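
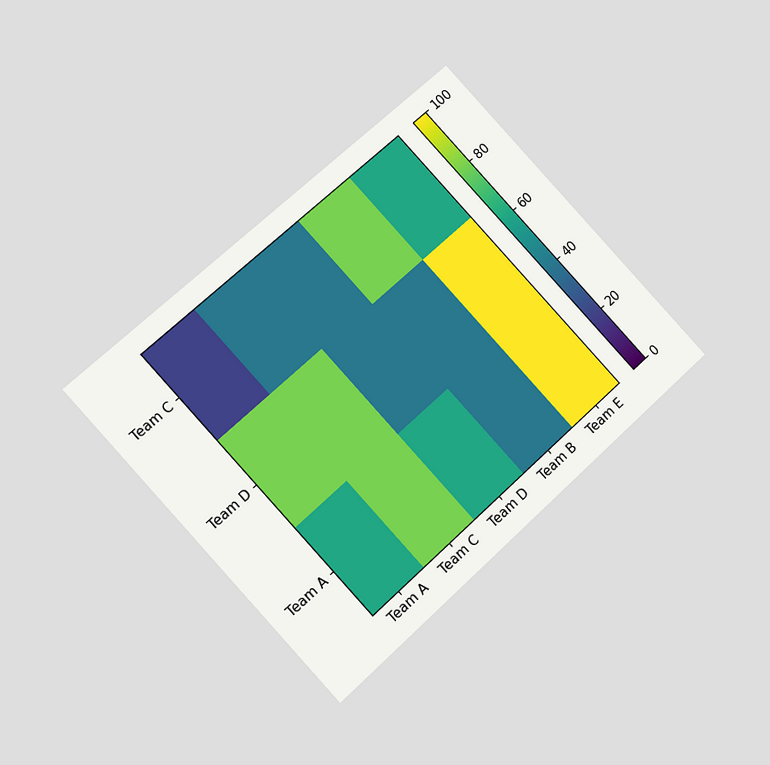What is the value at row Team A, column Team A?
The chart is tilted about 42° counter-clockwise and viewed at a slight angle. Matching cell (Team A, Team A) against the colorbar gives 60.

60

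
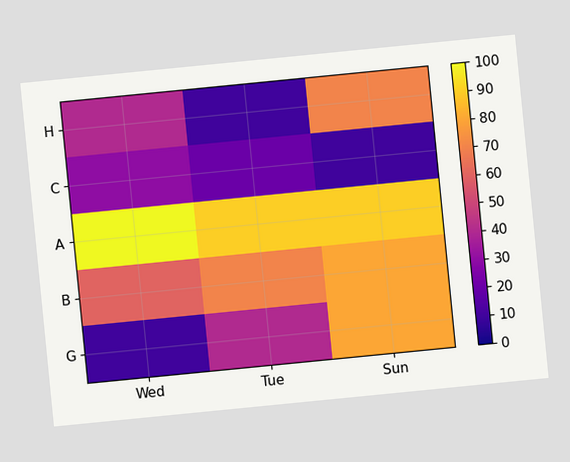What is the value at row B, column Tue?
70

The chart is tilted about 6° counter-clockwise. Matching cell (B, Tue) against the colorbar gives 70.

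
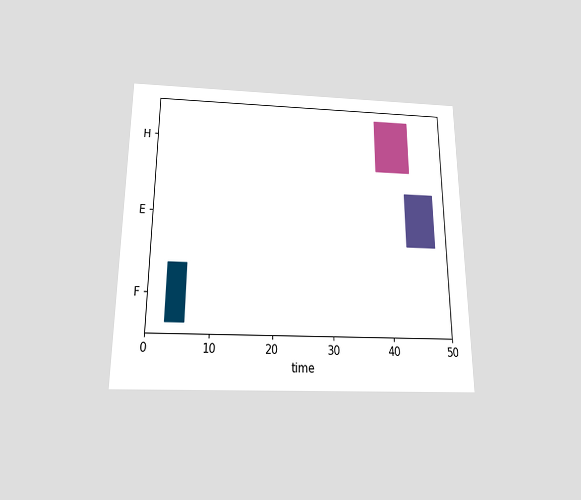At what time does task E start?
43

The chart is viewed slightly from below. The E bar begins at t=43.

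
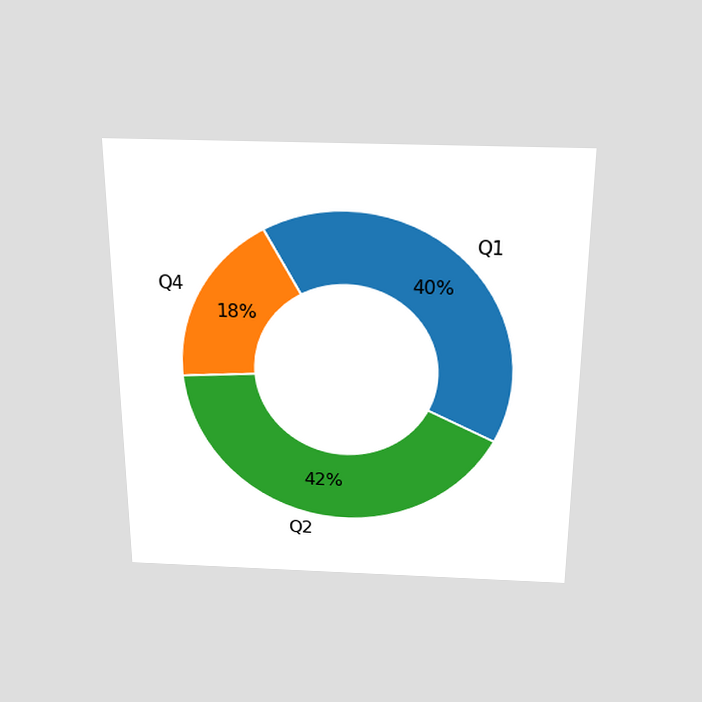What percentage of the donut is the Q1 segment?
40%

The chart is viewed slightly from above. The Q1 segment takes up 40% of the ring.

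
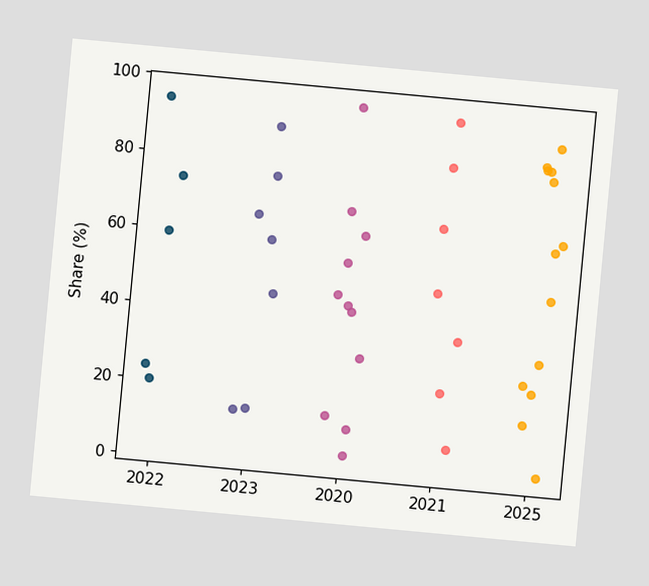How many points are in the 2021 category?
7

The chart is tilted about 5° clockwise. Counting the markers in the 2021 column gives 7.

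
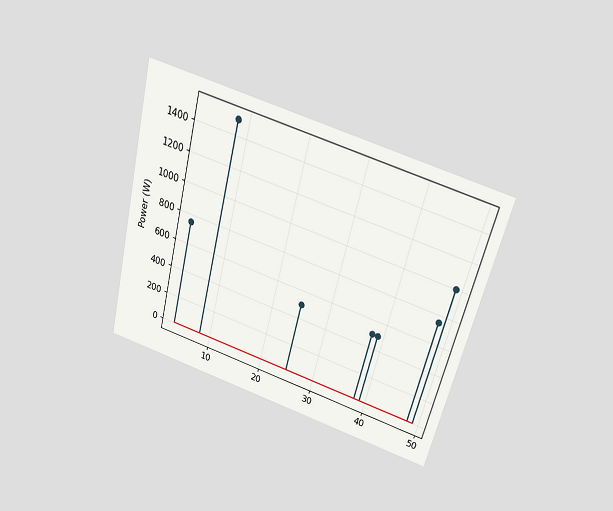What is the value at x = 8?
1500W

The chart is tilted about 14° clockwise and viewed slightly from above. The stem at x=8 reaches 1500W.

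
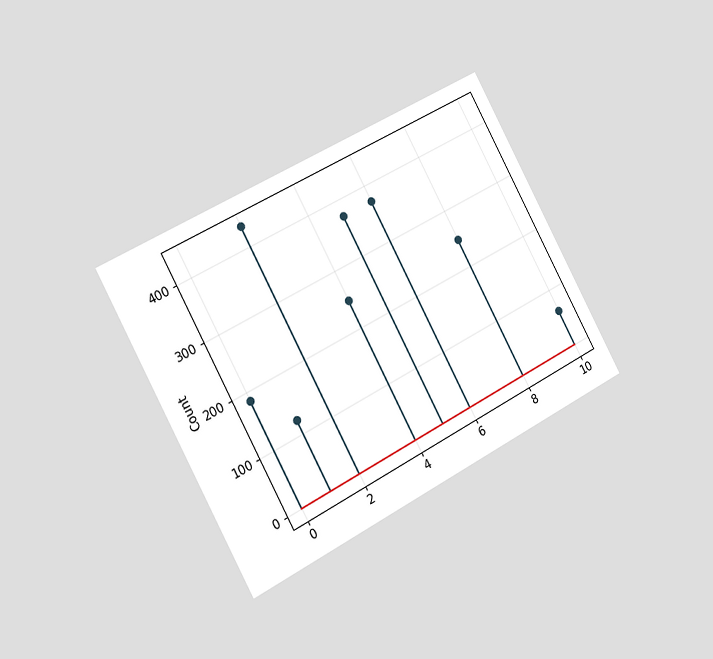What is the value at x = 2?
The chart is tilted about 28° counter-clockwise and viewed slightly from the left. The stem at x=2 reaches 434.

434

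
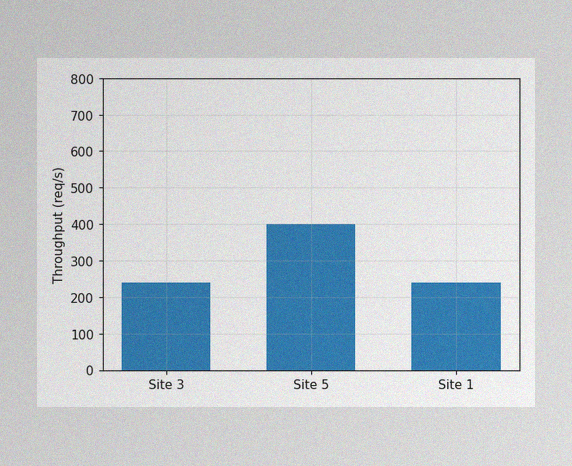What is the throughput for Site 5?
The image has some photo noise and uneven lighting. Reading along the chart's y-axis, the Site 5 bar reaches 400req/s.

400req/s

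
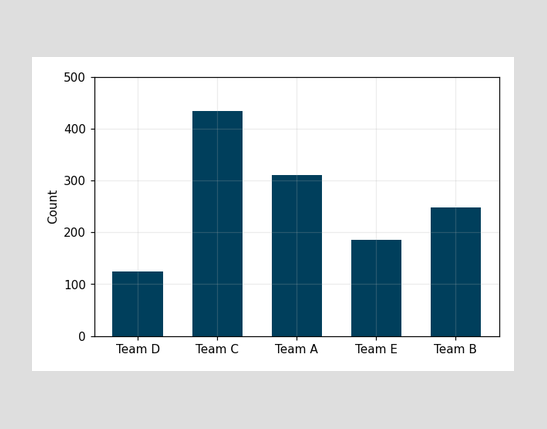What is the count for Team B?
248

Reading along the chart's y-axis, the Team B bar reaches 248.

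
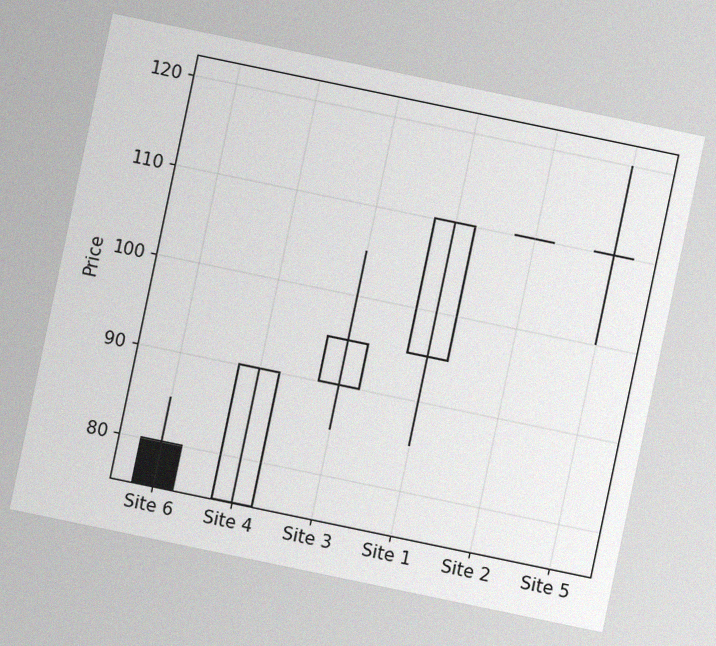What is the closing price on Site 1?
The chart is tilted about 12° clockwise, with some photo noise. The Site 1 candle closes at 110.

110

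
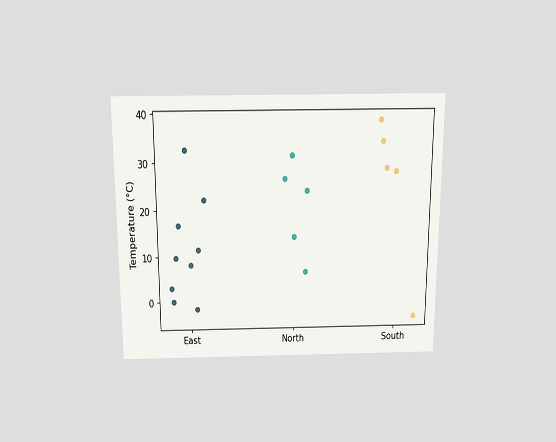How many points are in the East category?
9

The chart is viewed slightly from above. Counting the markers in the East column gives 9.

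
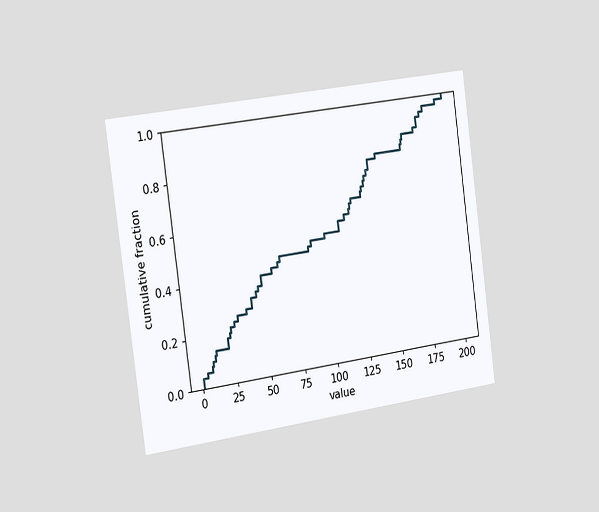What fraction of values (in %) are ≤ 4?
The chart is tilted about 8° counter-clockwise and viewed slightly from the left. At x=4 the ECDF step is at 6%.

6%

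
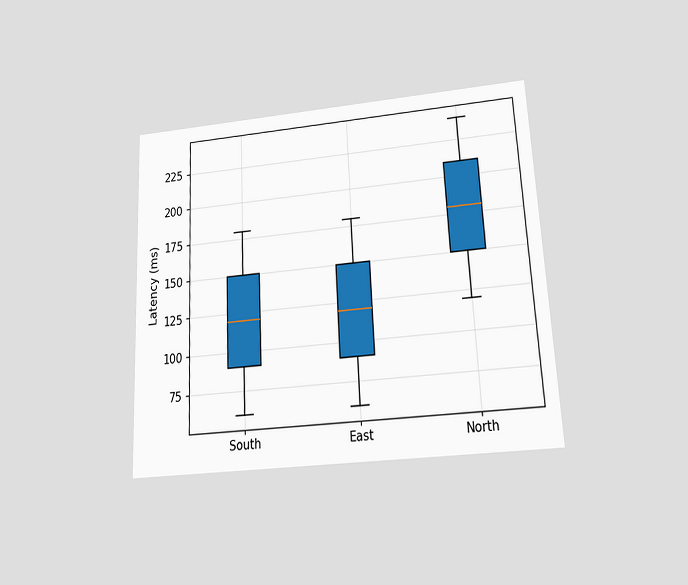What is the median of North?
The chart is tilted about 3° counter-clockwise and viewed slightly from below. The median line in the North box sits at 180ms.

180ms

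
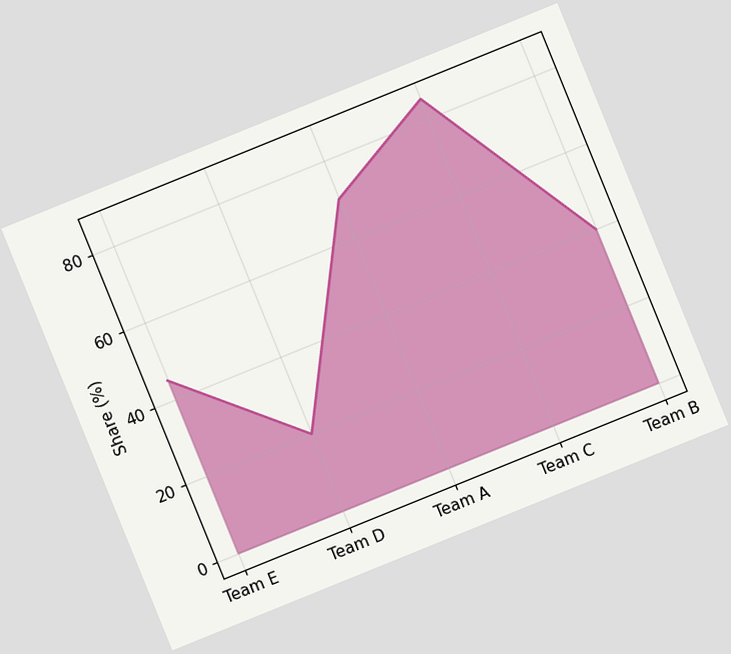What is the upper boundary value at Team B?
40%

The chart is tilted about 22° counter-clockwise. At Team B the upper boundary is at 40%.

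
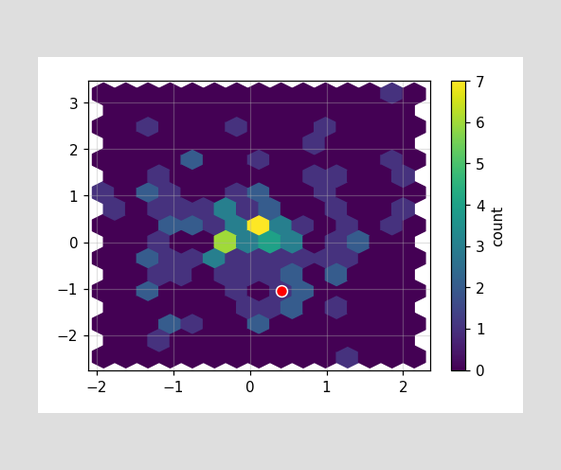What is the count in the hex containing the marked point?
1

The marked hex reads 1 on the colorbar.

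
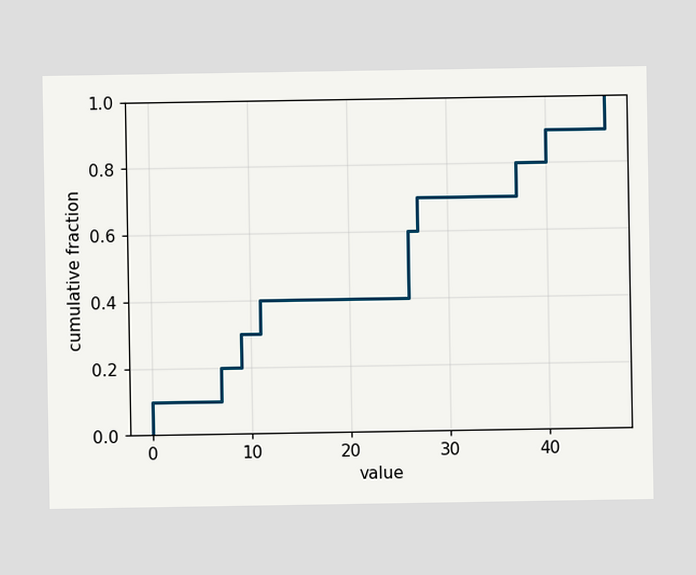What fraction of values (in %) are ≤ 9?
30%

At x=9 the ECDF step is at 30%.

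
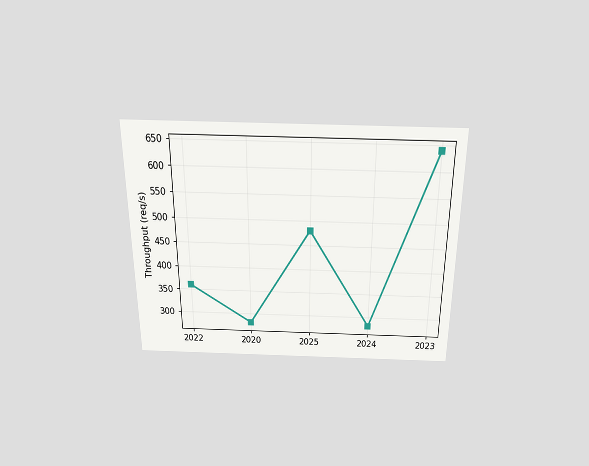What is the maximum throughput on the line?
The chart is viewed slightly from above. The highest point is at 2023, and reading across to the y-axis gives 640req/s.

640req/s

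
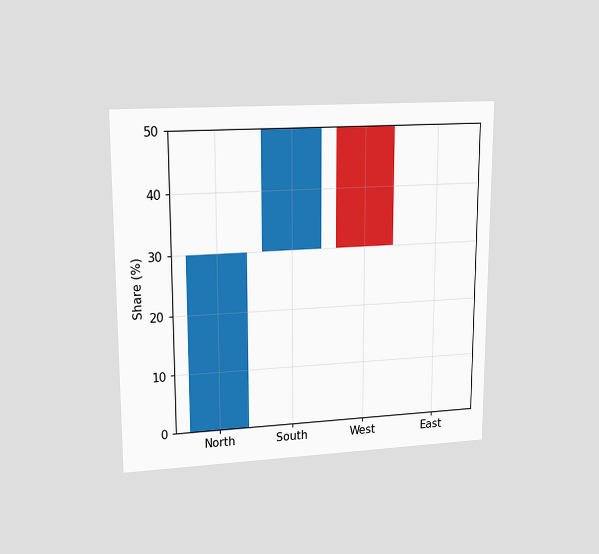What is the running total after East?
The chart is viewed at a slight angle. After East the running total reaches 30%.

30%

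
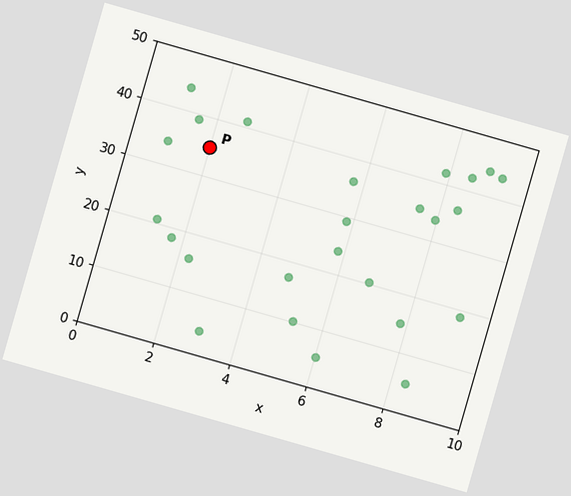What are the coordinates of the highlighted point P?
(2, 35)

The chart is tilted about 16° clockwise. Following the gridlines from P to each axis, P sits at (2, 35).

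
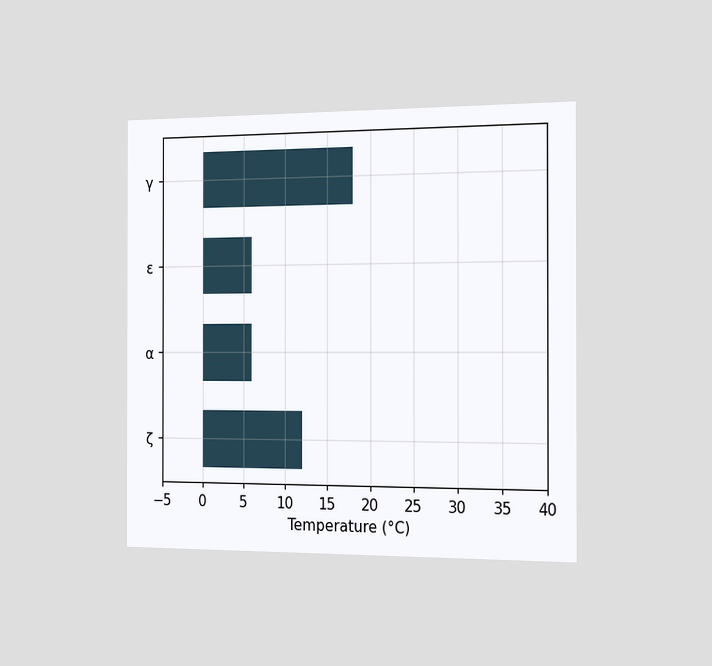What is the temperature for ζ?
The chart is viewed slightly from the right. Reading along the chart's x-axis, the ζ bar reaches 12°C.

12°C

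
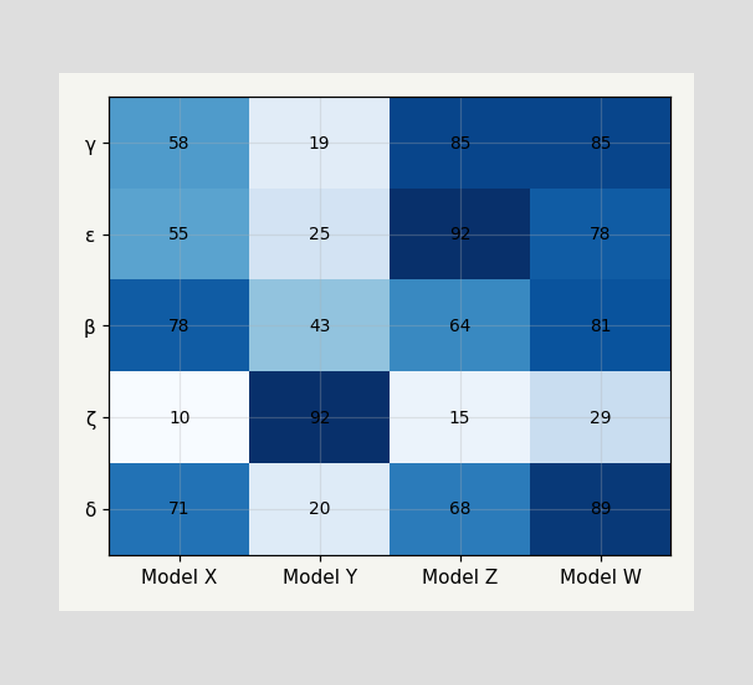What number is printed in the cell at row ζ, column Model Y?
The (ζ, Model Y) cell reads 92.

92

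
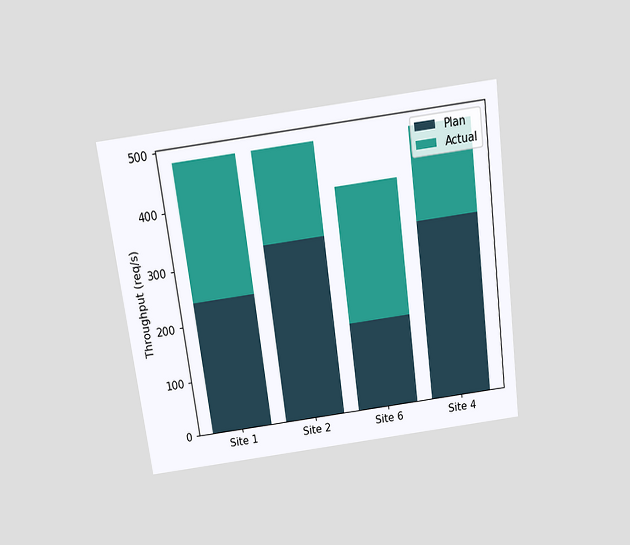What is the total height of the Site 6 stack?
400req/s

The chart is tilted about 8° counter-clockwise and viewed slightly from above. The Site 6 stack's top reaches 400req/s on the y-axis.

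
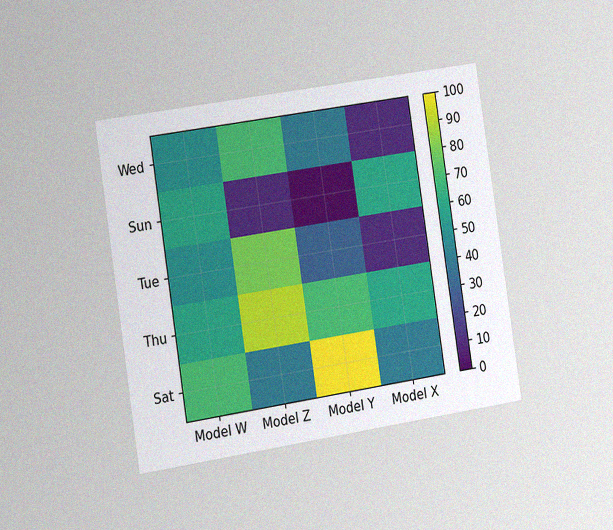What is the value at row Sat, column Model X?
The chart is tilted about 9° counter-clockwise and viewed slightly from the left, with some photo noise. Matching cell (Sat, Model X) against the colorbar gives 40.

40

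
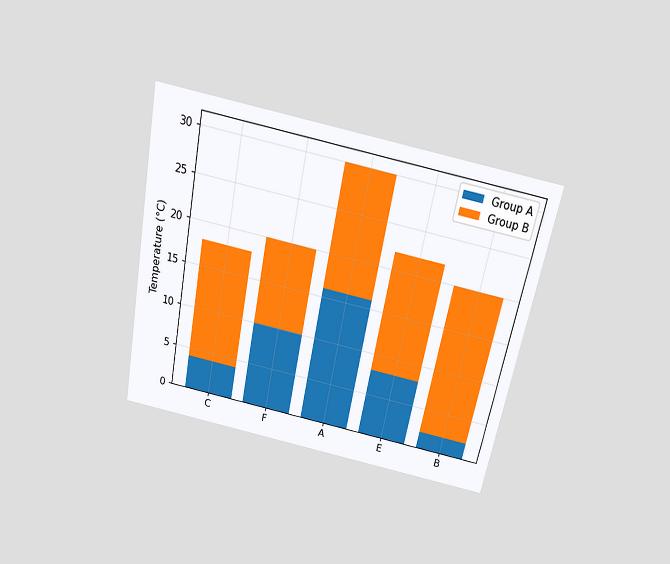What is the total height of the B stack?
20°C

The chart is tilted about 11° clockwise and viewed slightly from above. The B stack's top reaches 20°C on the y-axis.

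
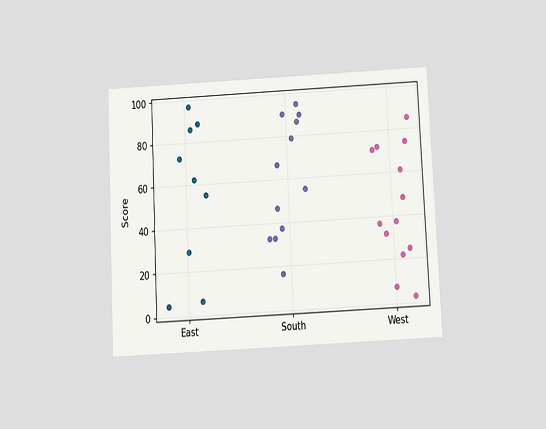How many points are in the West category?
13

The chart is tilted about 3° counter-clockwise and viewed slightly from below. Counting the markers in the West column gives 13.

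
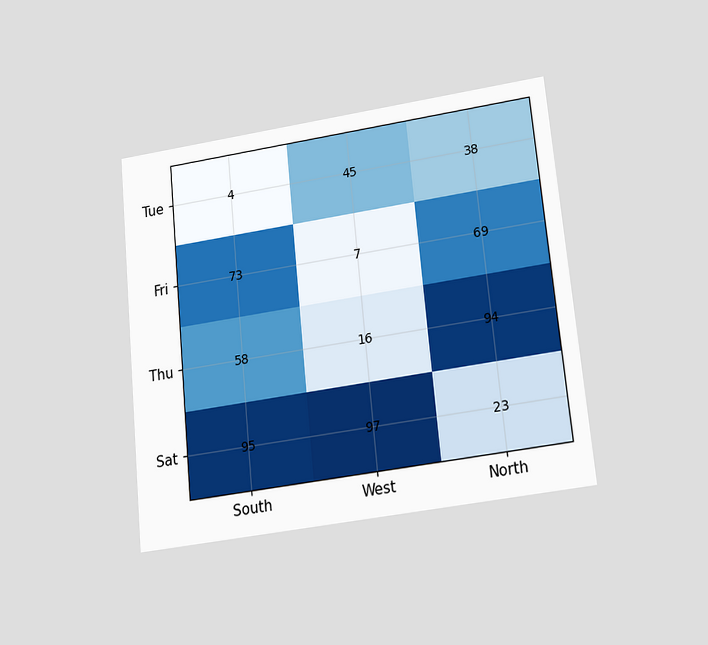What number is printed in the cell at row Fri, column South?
The chart is tilted about 5° counter-clockwise and viewed slightly from below. The (Fri, South) cell reads 73.

73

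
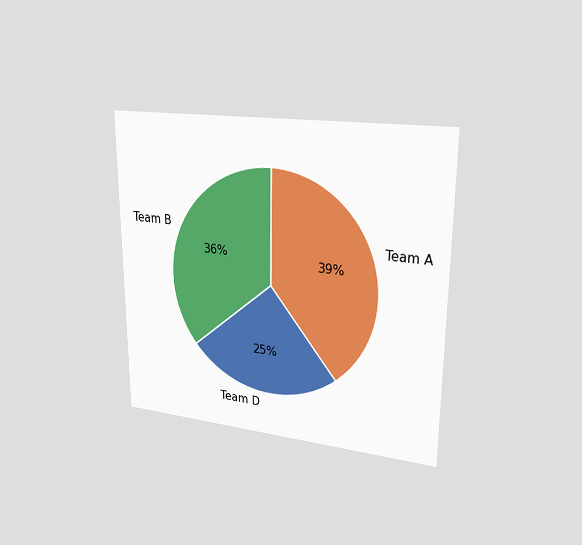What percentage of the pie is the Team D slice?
25%

The chart is viewed slightly from the right. The Team D slice takes up 25% of the pie.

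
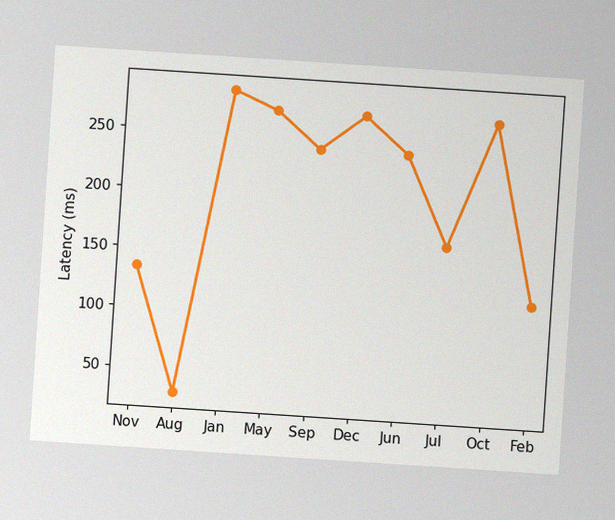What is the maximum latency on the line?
285ms

The chart is tilted about 4° clockwise, with some photo noise. The highest point is at Jan, and reading across to the y-axis gives 285ms.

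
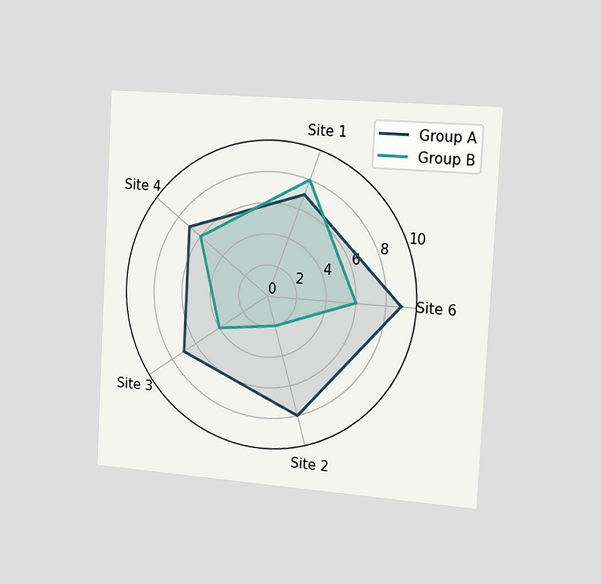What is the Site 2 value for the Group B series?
The chart is tilted about 3° clockwise and viewed slightly from the right. On the Site 2 axis, Group B reaches 2.

2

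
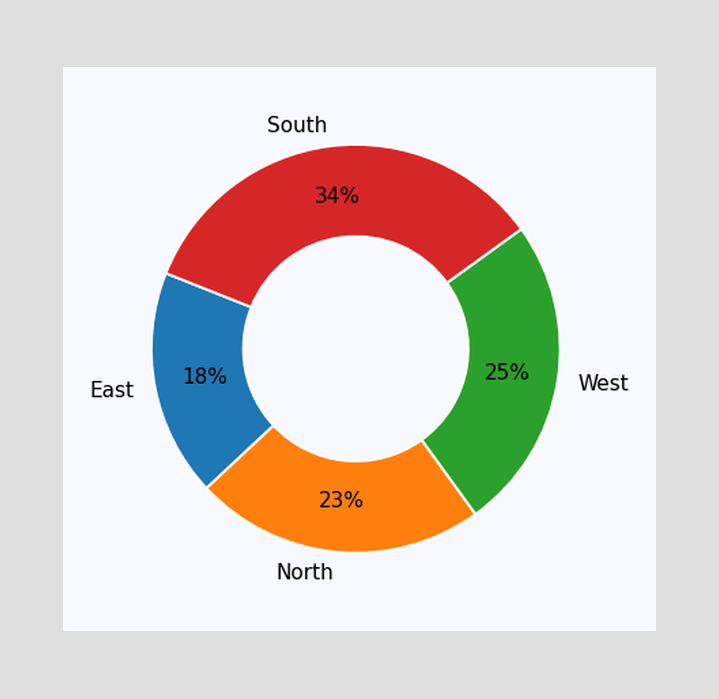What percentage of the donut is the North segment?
The North segment takes up 23% of the ring.

23%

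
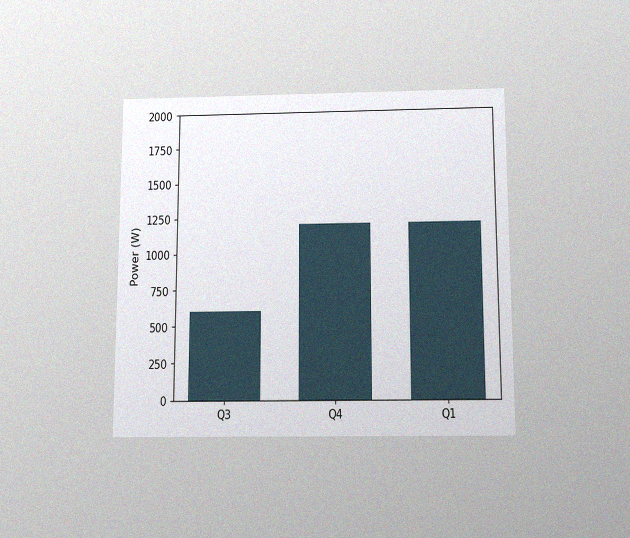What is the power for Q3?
600W

The chart is viewed slightly from below, with some photo noise. Reading along the chart's y-axis, the Q3 bar reaches 600W.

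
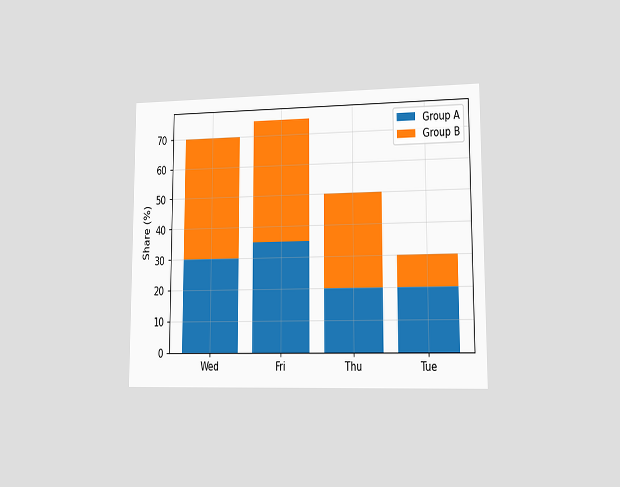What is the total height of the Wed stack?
The chart is viewed slightly from the right. The Wed stack's top reaches 70% on the y-axis.

70%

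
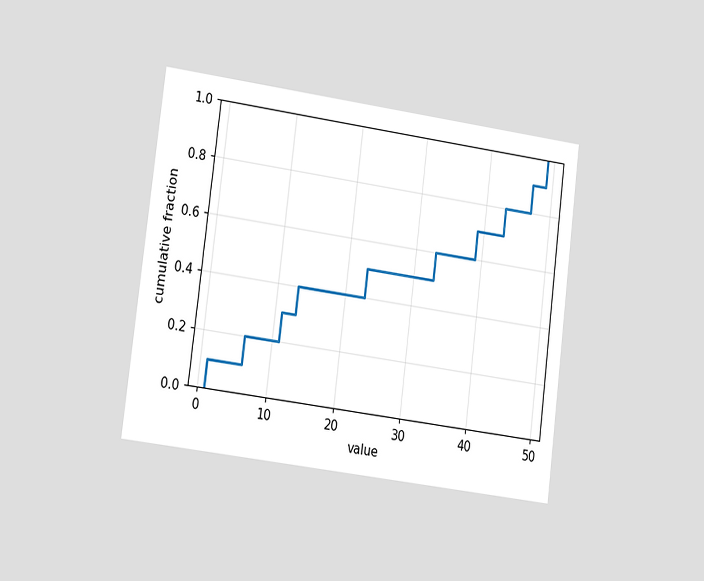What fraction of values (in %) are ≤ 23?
The chart is tilted about 7° clockwise and viewed slightly from the left. At x=23 the ECDF step is at 50%.

50%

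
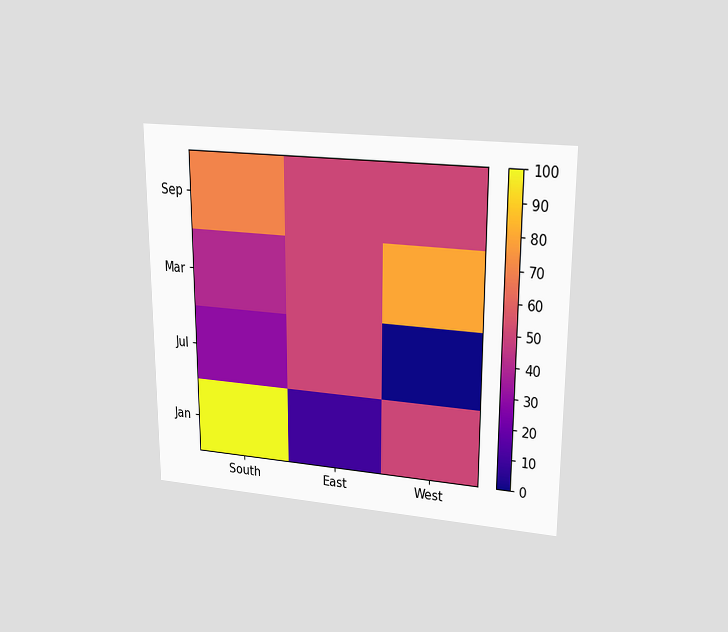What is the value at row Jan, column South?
The chart is viewed at a slight angle. Matching cell (Jan, South) against the colorbar gives 100.

100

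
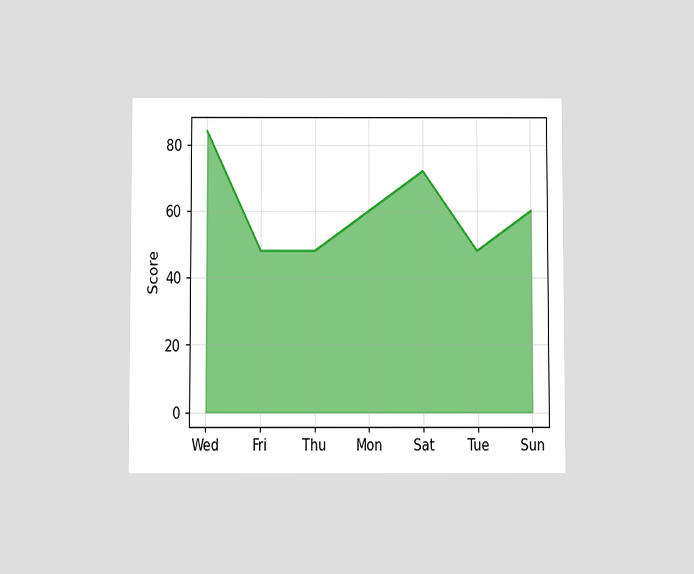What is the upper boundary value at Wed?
The chart is viewed slightly from below. At Wed the upper boundary is at 84.

84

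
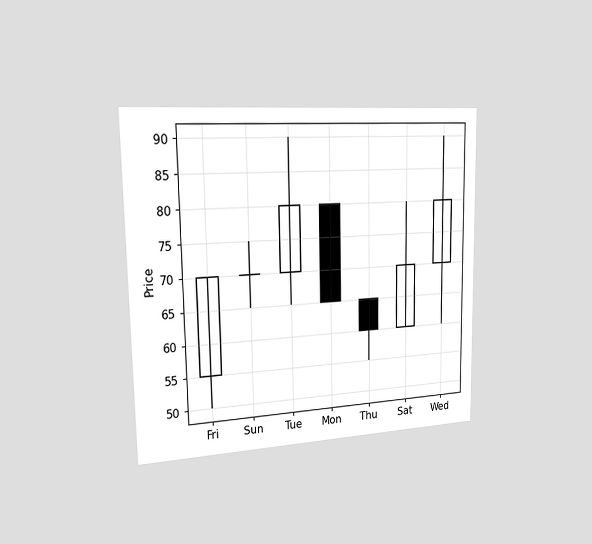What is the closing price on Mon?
65

The chart is viewed slightly from the left. The Mon candle closes at 65.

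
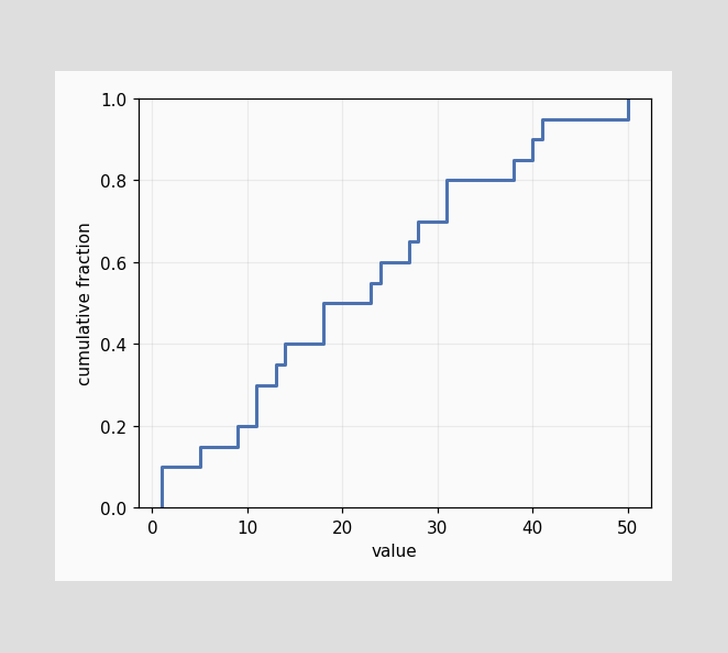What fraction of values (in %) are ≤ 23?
At x=23 the ECDF step is at 55%.

55%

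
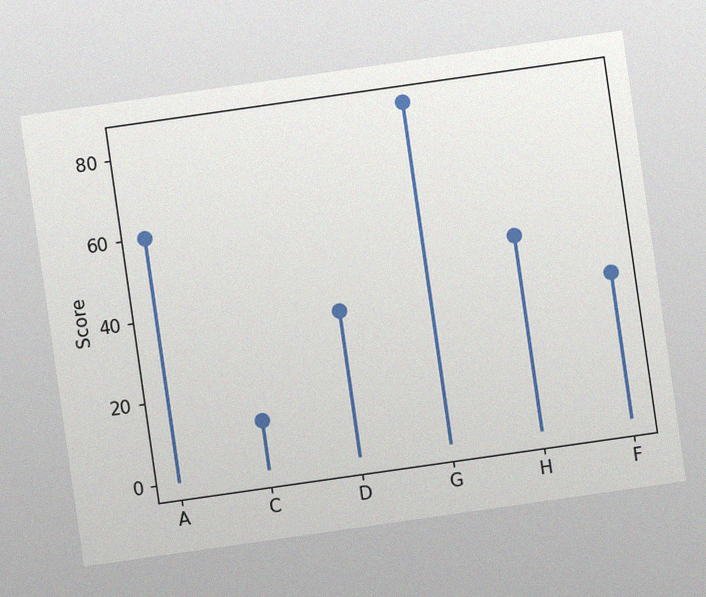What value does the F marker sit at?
The chart is tilted about 8° counter-clockwise, with some photo noise. The F marker sits at 36.

36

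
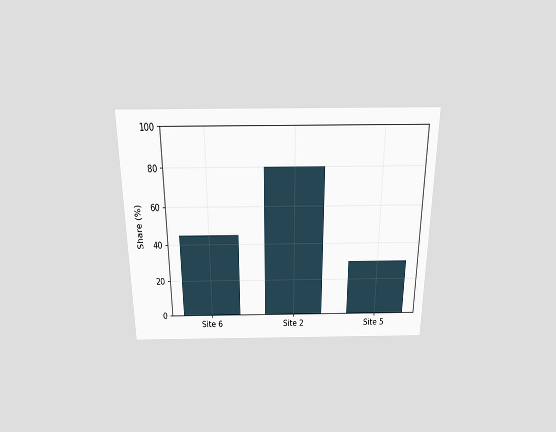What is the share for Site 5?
The chart is viewed slightly from above. Reading along the chart's y-axis, the Site 5 bar reaches 30%.

30%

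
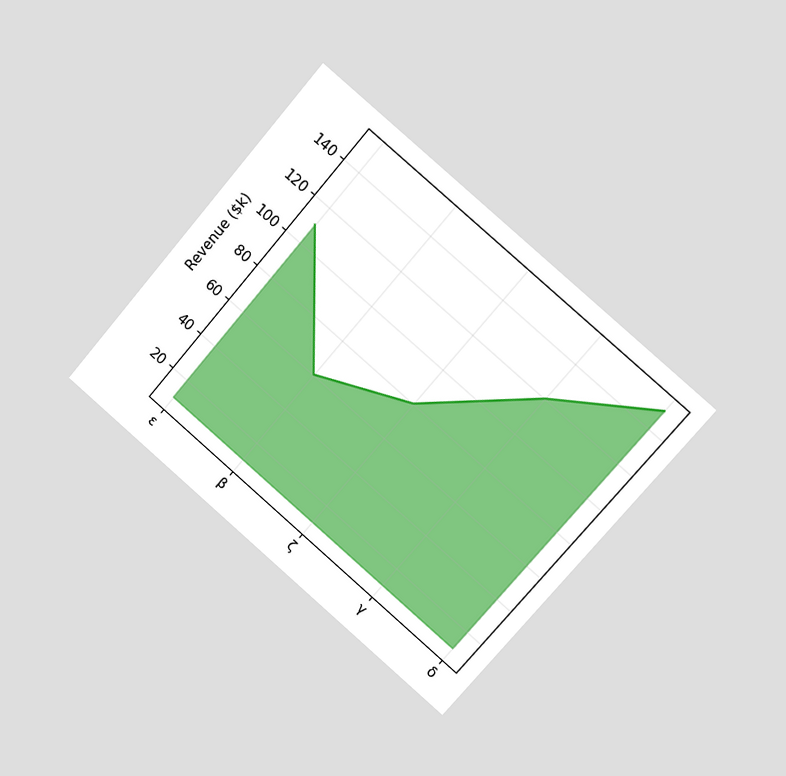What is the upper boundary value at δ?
The chart is tilted about 41° clockwise and viewed slightly from the right. At δ the upper boundary is at $150k.

$150k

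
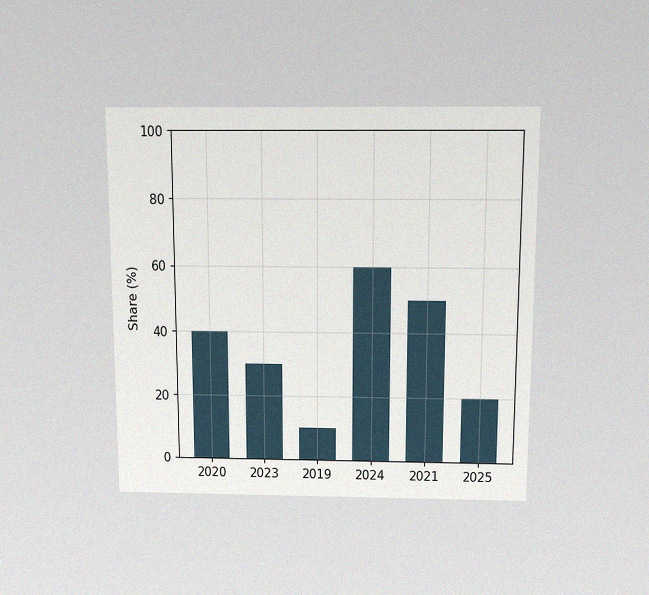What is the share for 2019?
10%

The chart is viewed slightly from above, with some photo noise. Reading along the chart's y-axis, the 2019 bar reaches 10%.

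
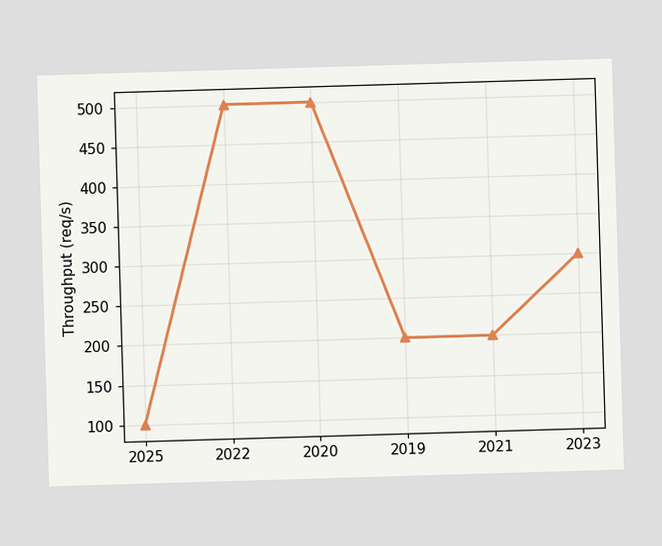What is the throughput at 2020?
At 2020, the line is at 500req/s.

500req/s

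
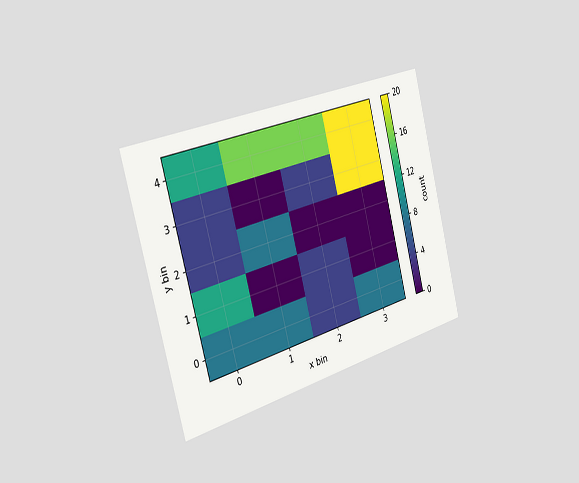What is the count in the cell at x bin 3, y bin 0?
8

The chart is tilted about 15° counter-clockwise and viewed slightly from the left. Matching the cell (3, 0) against the colorbar gives 8.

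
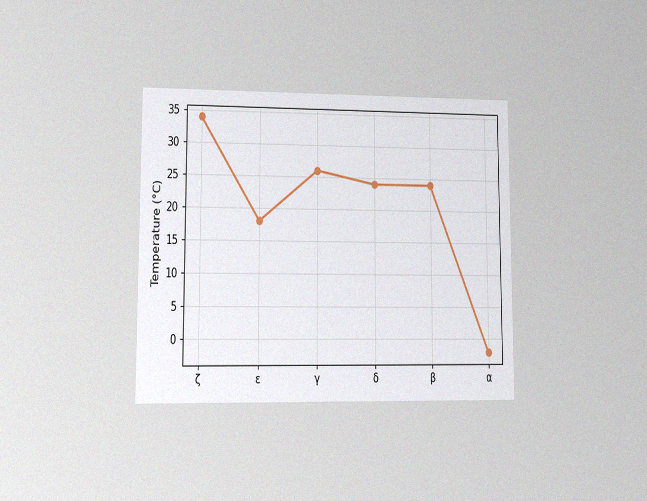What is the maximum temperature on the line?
The chart is viewed at a slight angle, with some photo noise. The highest point is at ζ, and reading across to the y-axis gives 34°C.

34°C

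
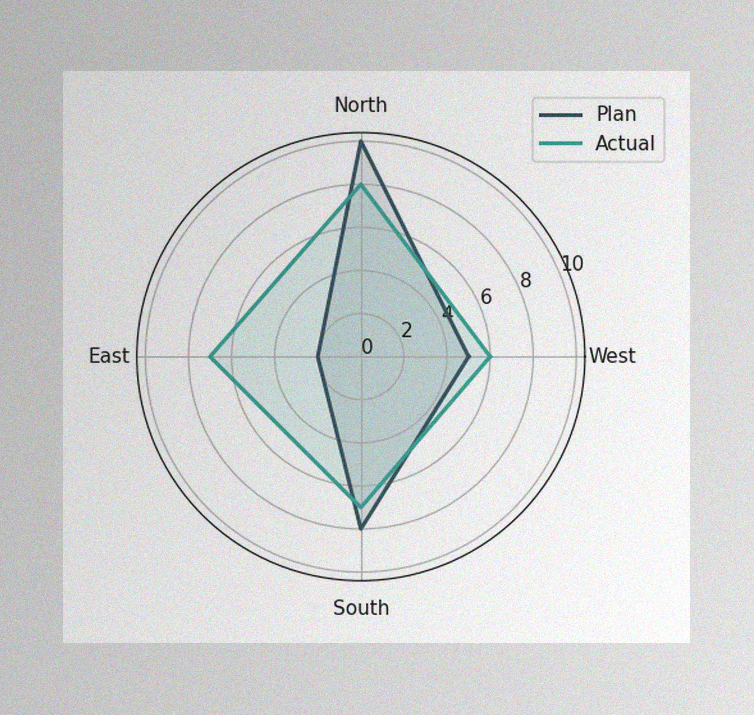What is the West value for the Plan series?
The image has some photo noise and uneven lighting. On the West axis, Plan reaches 5.

5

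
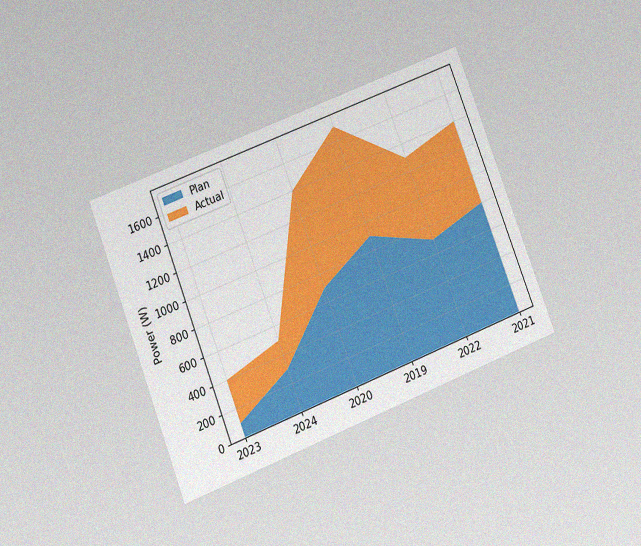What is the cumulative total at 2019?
The chart is tilted about 21° counter-clockwise and viewed at a slight angle, with some photo noise. The stacked total at 2019 reaches 1700W.

1700W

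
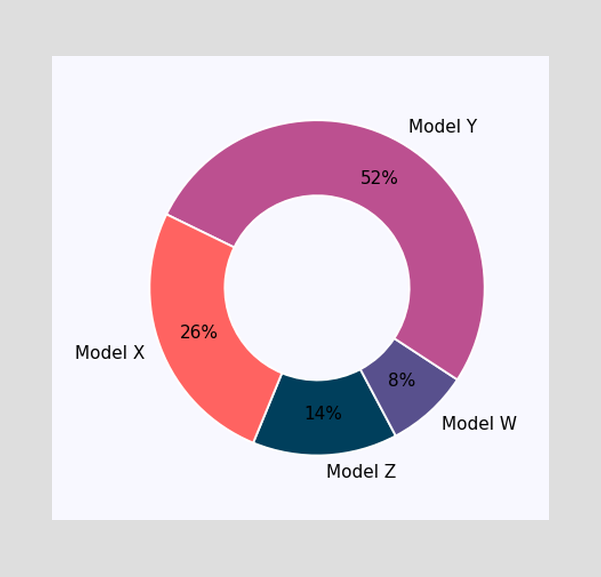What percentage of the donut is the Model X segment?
26%

The Model X segment takes up 26% of the ring.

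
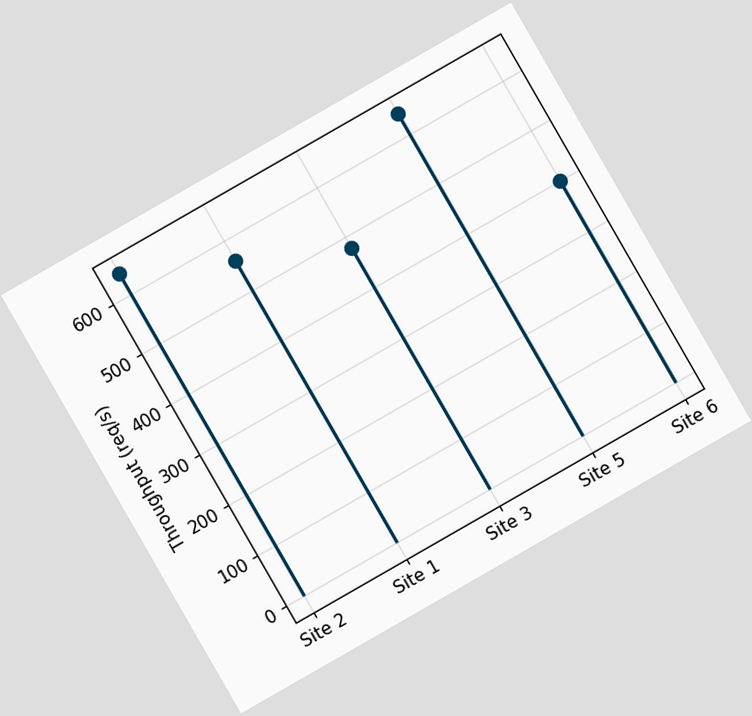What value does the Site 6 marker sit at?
The chart is tilted about 30° counter-clockwise. The Site 6 marker sits at 400req/s.

400req/s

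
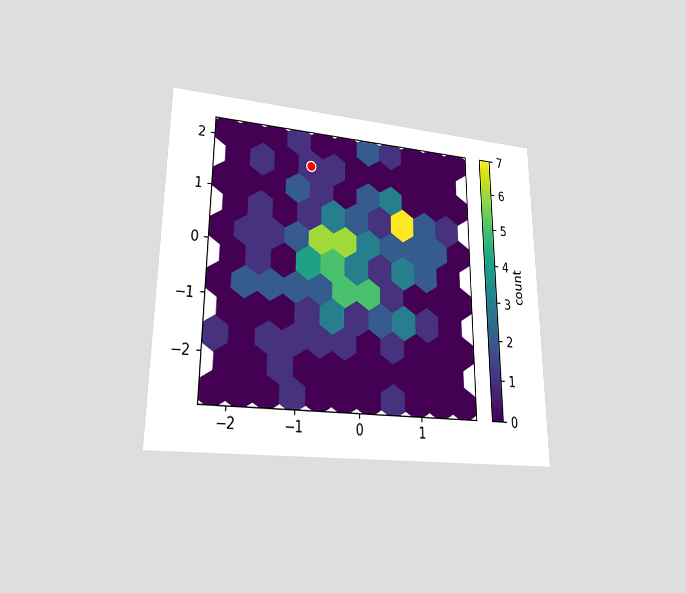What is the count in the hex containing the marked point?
1

The chart is viewed at a slight angle. The marked hex reads 1 on the colorbar.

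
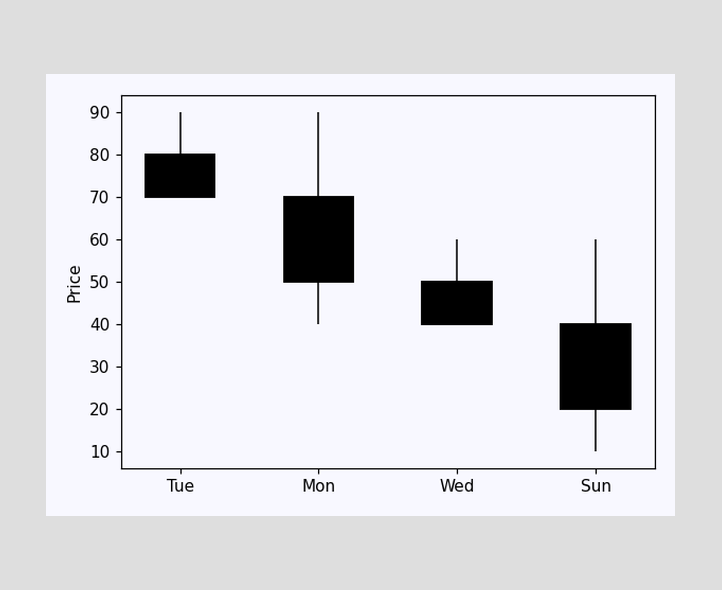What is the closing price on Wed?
The Wed candle closes at 40.

40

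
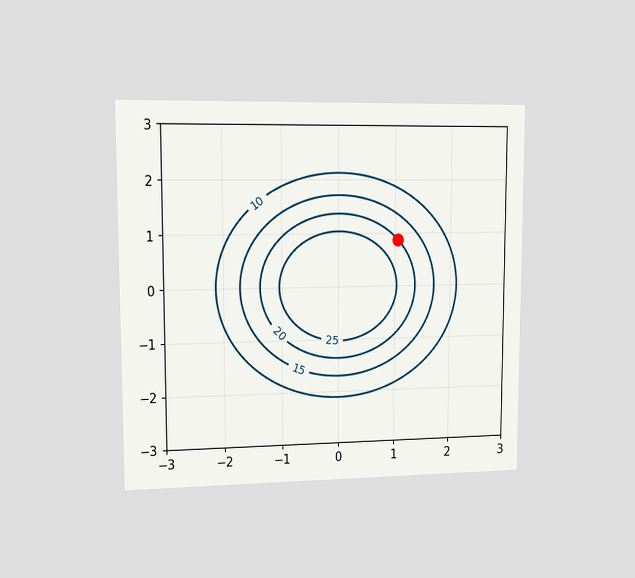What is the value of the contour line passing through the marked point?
The chart is viewed slightly from the left. The marked point sits on the contour labelled 20.

20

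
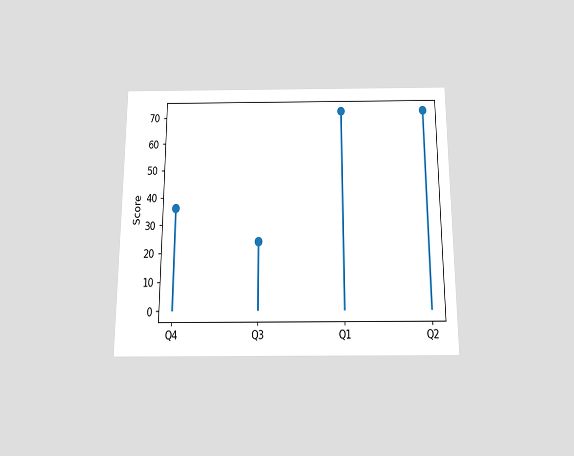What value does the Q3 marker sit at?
24

The chart is viewed slightly from below. The Q3 marker sits at 24.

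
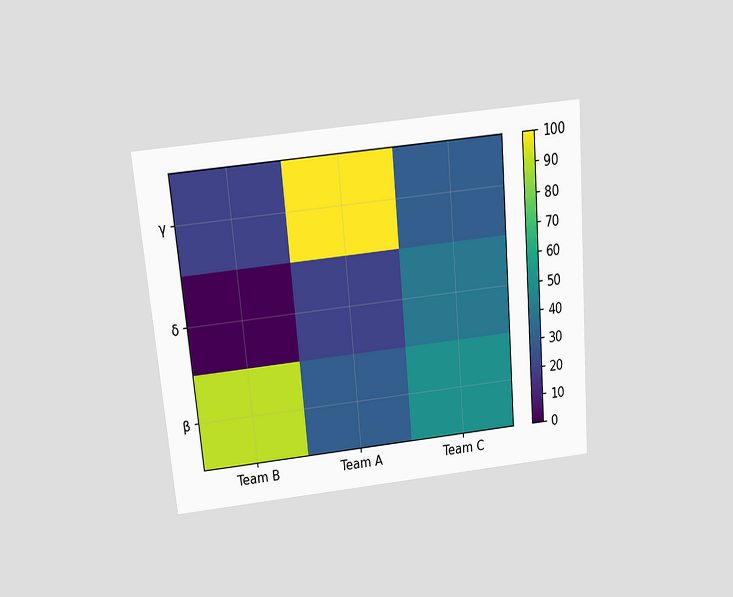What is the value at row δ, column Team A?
20

The chart is tilted about 5° counter-clockwise and viewed slightly from above. Matching cell (δ, Team A) against the colorbar gives 20.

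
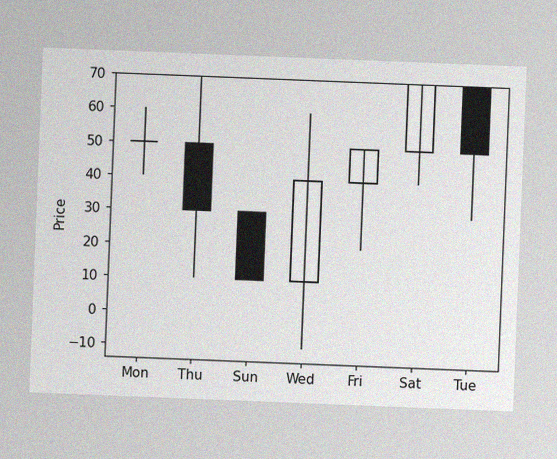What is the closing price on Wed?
The chart is tilted about 2° clockwise, with some photo noise. The Wed candle closes at 40.

40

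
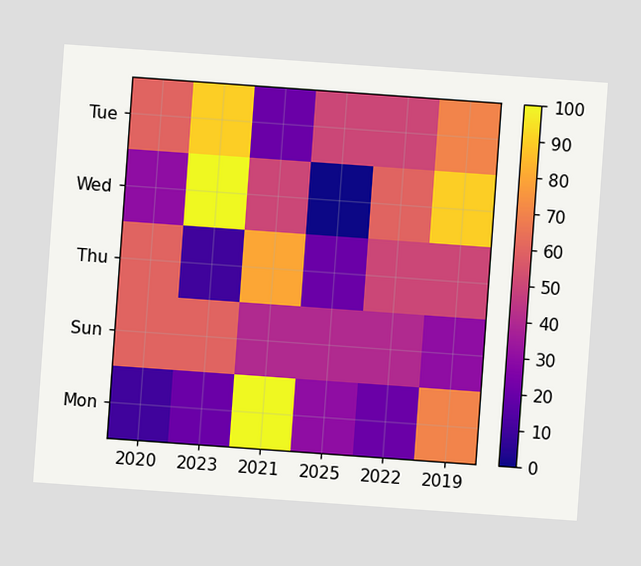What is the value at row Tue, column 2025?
50

The chart is tilted about 4° clockwise. Matching cell (Tue, 2025) against the colorbar gives 50.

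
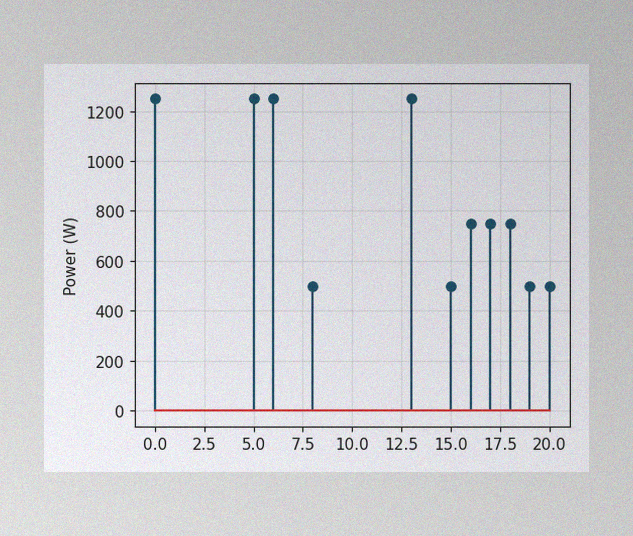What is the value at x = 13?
The image has some photo noise and uneven lighting. The stem at x=13 reaches 1250W.

1250W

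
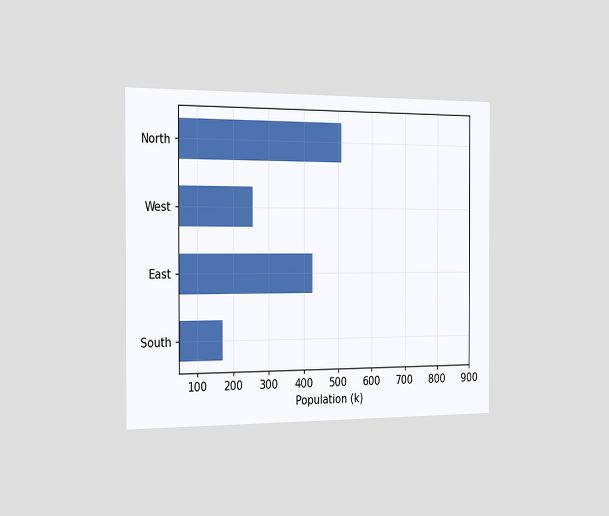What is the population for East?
425k

The chart is viewed slightly from the left. Reading along the chart's x-axis, the East bar reaches 425k.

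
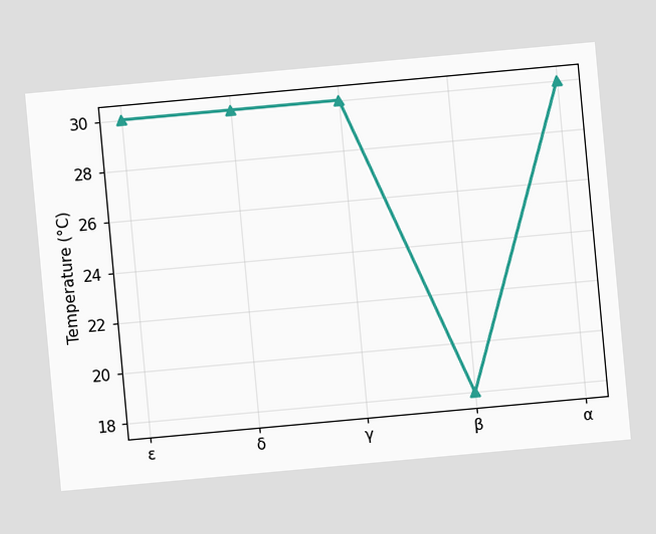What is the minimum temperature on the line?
18°C

The chart is tilted about 5° counter-clockwise. The lowest point is at β, and reading across to the y-axis gives 18°C.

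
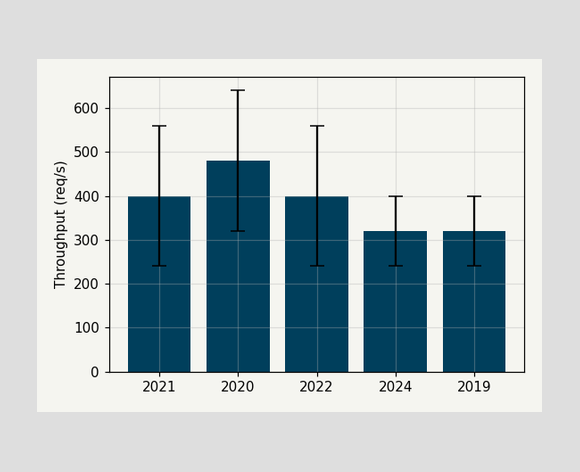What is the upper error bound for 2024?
The 2024 bar's upper whisker reaches 400req/s.

400req/s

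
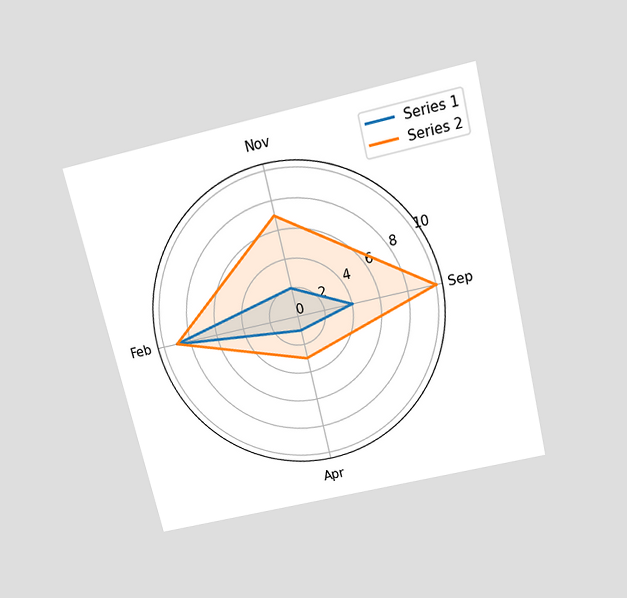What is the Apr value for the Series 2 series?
The chart is tilted about 13° counter-clockwise and viewed slightly from above. On the Apr axis, Series 2 reaches 3.

3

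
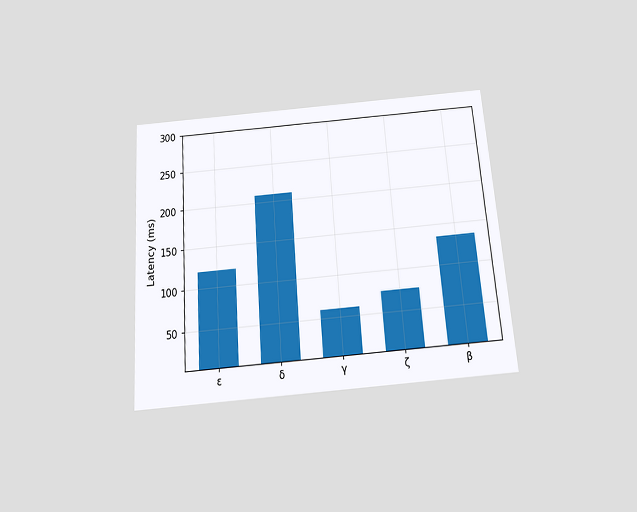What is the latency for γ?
The chart is tilted about 4° counter-clockwise and viewed slightly from below. Reading along the chart's y-axis, the γ bar reaches 60ms.

60ms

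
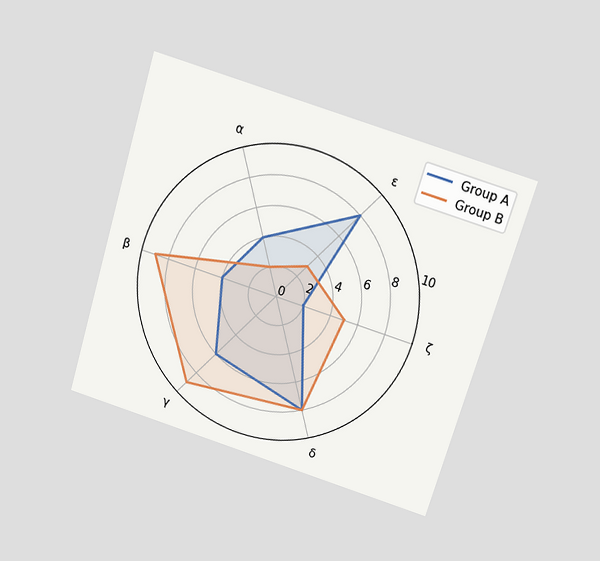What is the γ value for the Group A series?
The chart is tilted about 17° clockwise and viewed slightly from above. On the γ axis, Group A reaches 6.

6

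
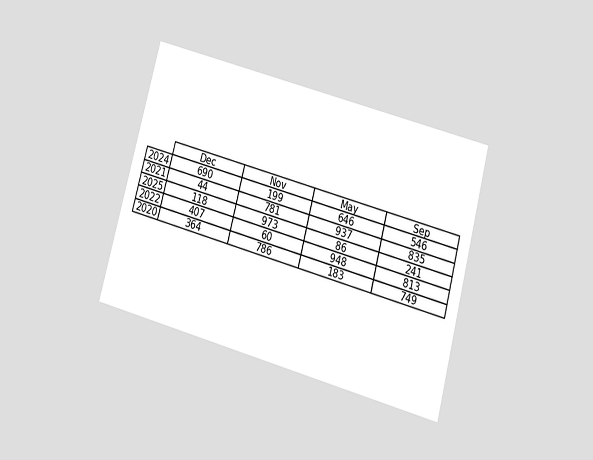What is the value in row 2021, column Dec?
44

The chart is tilted about 15° clockwise and viewed slightly from below. The (2021, Dec) cell reads 44.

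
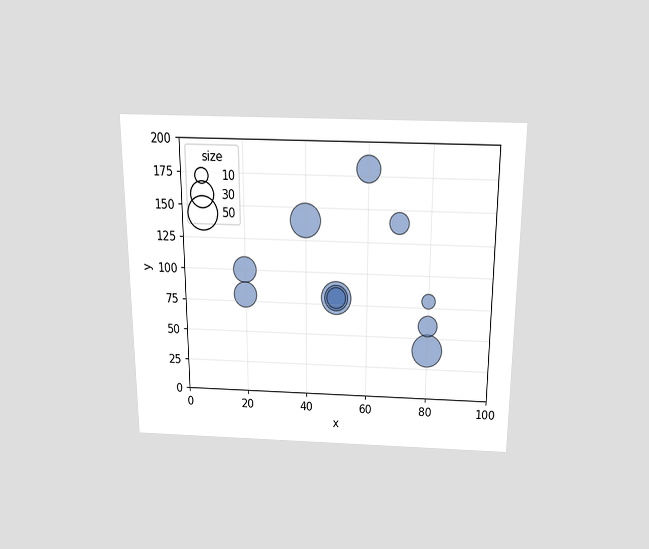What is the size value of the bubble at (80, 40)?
50

The chart is viewed slightly from above. Matching the bubble at (80, 40) against the size legend gives 50.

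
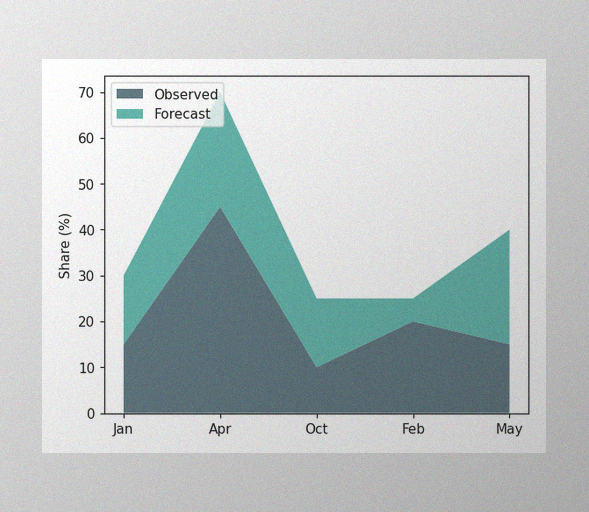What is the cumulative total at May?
40%

The image has some photo noise and uneven lighting. The stacked total at May reaches 40%.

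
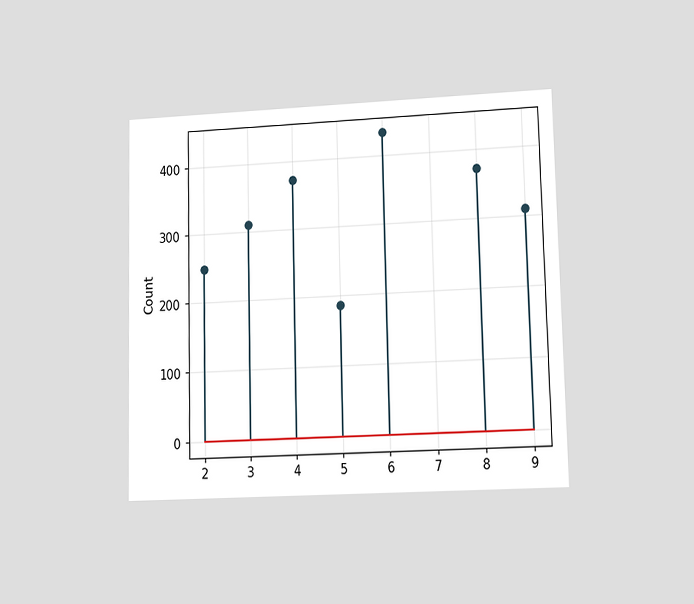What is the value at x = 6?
434

The chart is viewed at a slight angle. The stem at x=6 reaches 434.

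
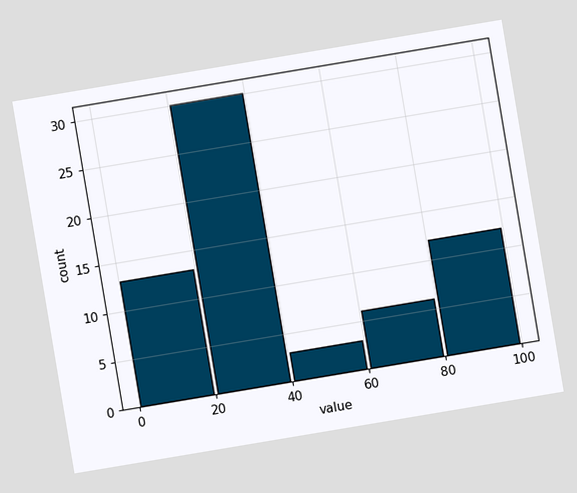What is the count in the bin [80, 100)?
12

The chart is tilted about 10° counter-clockwise. The [80, 100) bin has height 12.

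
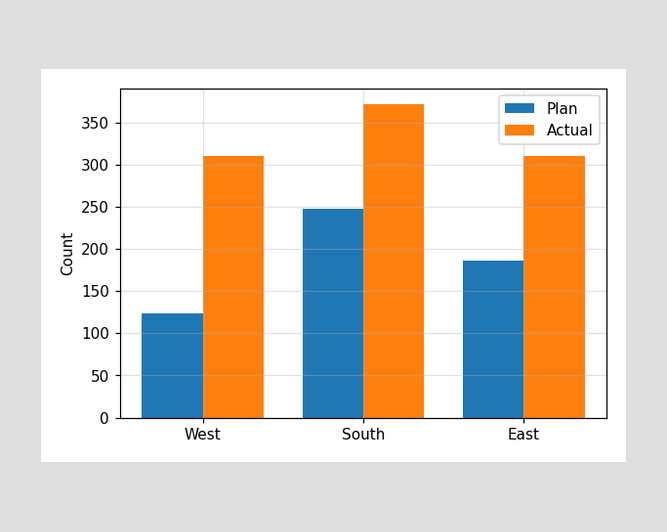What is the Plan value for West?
The Plan bar at West reaches 124 on the y-axis.

124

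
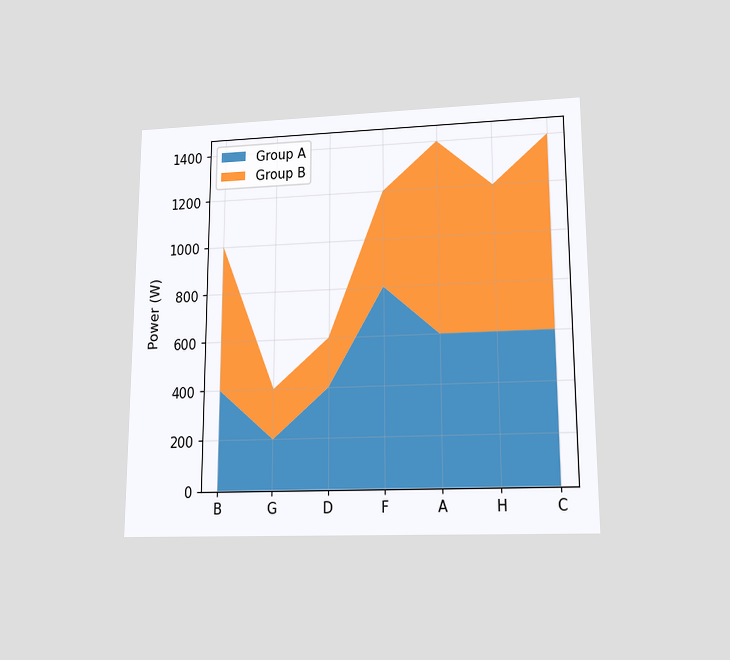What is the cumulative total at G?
400W

The chart is viewed at a slight angle. The stacked total at G reaches 400W.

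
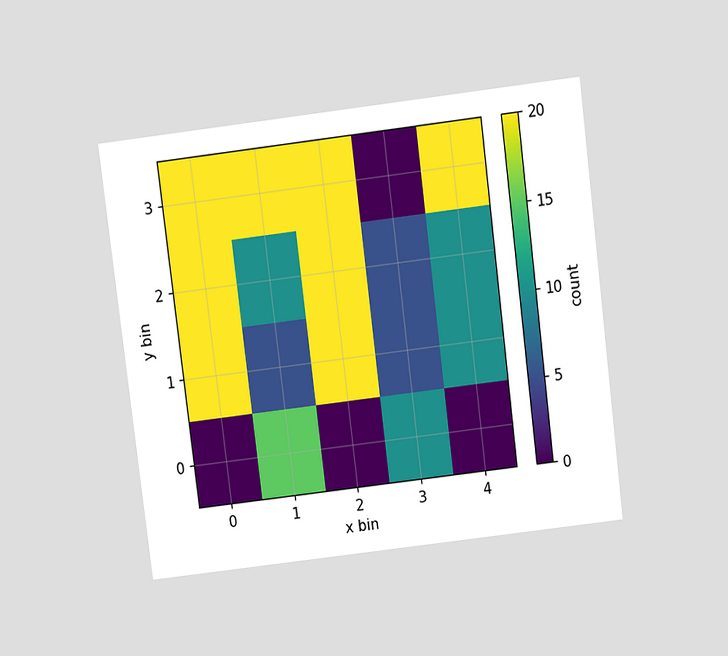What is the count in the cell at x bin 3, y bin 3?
The chart is tilted about 7° counter-clockwise and viewed slightly from above. Matching the cell (3, 3) against the colorbar gives 0.

0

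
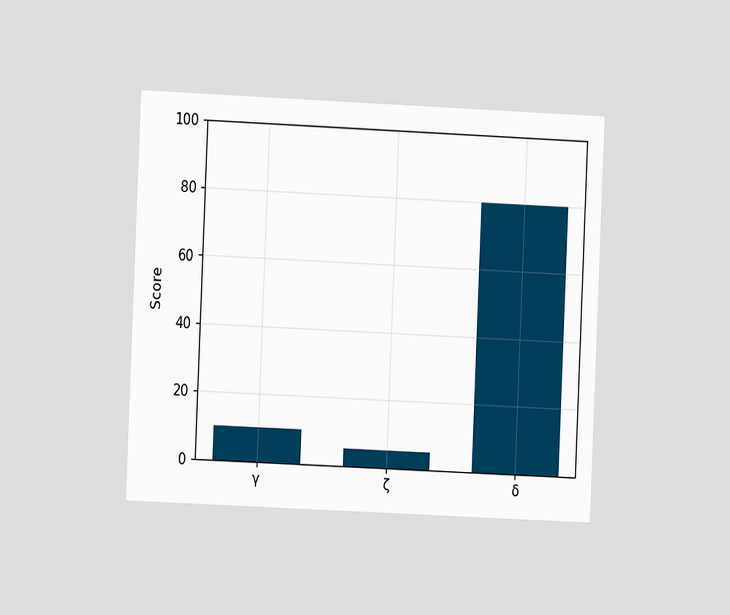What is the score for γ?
10

The chart is tilted about 3° clockwise and viewed at a slight angle. Reading along the chart's y-axis, the γ bar reaches 10.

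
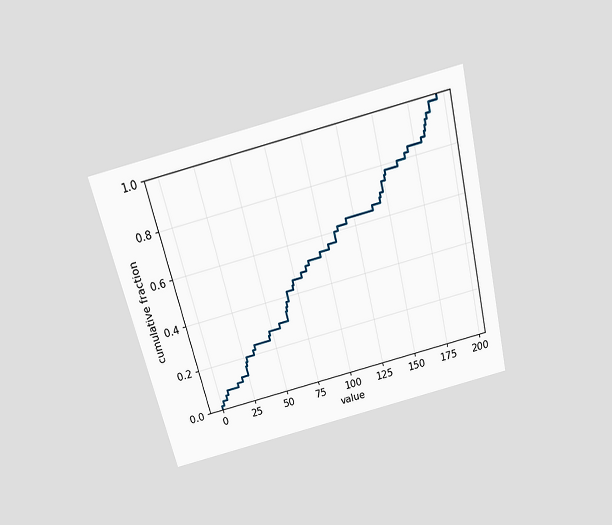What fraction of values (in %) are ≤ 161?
80%

The chart is tilted about 14° counter-clockwise and viewed slightly from above. At x=161 the ECDF step is at 80%.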